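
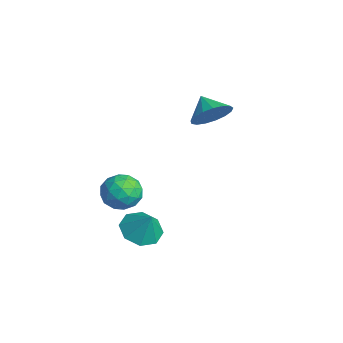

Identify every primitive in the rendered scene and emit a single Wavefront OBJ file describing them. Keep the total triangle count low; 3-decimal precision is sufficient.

v -1.354 2.194 -1.767
v -0.871 2.026 -1.075
v -2.206 2.106 -1.193
v -0.911 2.436 -1.071
v -1.052 2.79 -1.226
v -1.262 3.008 -1.505
v -1.494 3.039 -1.844
v -1.693 2.877 -2.165
v -1.815 2.558 -2.395
v -1.832 2.156 -2.481
v -1.739 1.762 -2.403
v -1.558 1.468 -2.18
v -1.33 1.339 -1.862
v -1.108 1.407 -1.522
v -0.943 1.655 -1.238
v 2.445 -2.066 -4.347
v 3.126 -2.372 -4.685
v 2.975 -1.894 -3.433
v 3.073 -1.753 -4.771
v 2.651 -1.317 -4.608
v 2.109 -1.32 -4.293
v 1.763 -1.76 -4.008
v 1.817 -2.38 -3.922
v 2.238 -2.816 -4.085
v 2.781 -2.812 -4.4
v 1.001 -1.688 -2.868
v 1.571 -2.179 -3.195
v 0.089 -2.201 -3.685
v 0.659 -2.692 -4.012
v 0.407 -2.814 -3.242
v 0.97 -2.497 -2.737
v 0.69 -1.883 -4.143
v 1.253 -1.566 -3.638
v 1.379 -2.299 -3.984
v 1.203 -2.875 -3.426
v 0.457 -1.505 -3.454
v 0.281 -2.081 -2.896
v 1.366 -1.888 -2.96
v 0.294 -2.492 -3.92
v 0.146 -2.563 -3.467
v 0.481 -2.852 -3.66
v 1.013 -2.076 -2.69
v 1.348 -2.364 -2.883
v 0.663 -2.737 -2.91
v 0.312 -2.016 -3.997
v 0.647 -2.304 -4.19
v 1.179 -1.528 -3.22
v 1.514 -1.817 -3.413
v 0.997 -1.643 -3.97
v 1.588 -2.248 -3.616
v 1.052 -2.549 -4.096
v 1.07 -2.074 -4.173
v 1.401 -1.887 -3.876
v 1.485 -2.586 -3.288
v 0.949 -2.887 -3.768
v 0.8 -2.959 -3.315
v 1.132 -2.773 -3.019
v 1.372 -2.657 -3.752
v 0.711 -1.493 -3.112
v 0.175 -1.794 -3.592
v 0.528 -1.607 -3.861
v 0.86 -1.421 -3.565
v 0.608 -1.831 -2.784
v 0.072 -2.132 -3.264
v 0.259 -2.493 -3.004
v 0.59 -2.306 -2.707
v 0.288 -1.723 -3.128
f 2 1 4
f 2 4 3
f 4 1 5
f 4 5 3
f 5 1 6
f 5 6 3
f 6 1 7
f 6 7 3
f 7 1 8
f 7 8 3
f 8 1 9
f 8 9 3
f 9 1 10
f 9 10 3
f 10 1 11
f 10 11 3
f 11 1 12
f 11 12 3
f 12 1 13
f 12 13 3
f 13 1 14
f 13 14 3
f 14 1 15
f 14 15 3
f 15 1 2
f 15 2 3
f 17 16 19
f 17 19 18
f 19 16 20
f 19 20 18
f 20 16 21
f 20 21 18
f 21 16 22
f 21 22 18
f 22 16 23
f 22 23 18
f 23 16 24
f 23 24 18
f 24 16 25
f 24 25 18
f 25 16 17
f 25 17 18
f 26 63 42
f 63 37 66
f 42 66 31
f 63 66 42
f 26 42 38
f 42 31 43
f 38 43 27
f 42 43 38
f 26 38 47
f 38 27 48
f 47 48 33
f 38 48 47
f 26 47 59
f 47 33 62
f 59 62 36
f 47 62 59
f 26 59 63
f 59 36 67
f 63 67 37
f 59 67 63
f 27 43 54
f 43 31 57
f 54 57 35
f 43 57 54
f 31 66 44
f 66 37 65
f 44 65 30
f 66 65 44
f 37 67 64
f 67 36 60
f 64 60 28
f 67 60 64
f 36 62 61
f 62 33 49
f 61 49 32
f 62 49 61
f 33 48 53
f 48 27 50
f 53 50 34
f 48 50 53
f 29 55 41
f 55 35 56
f 41 56 30
f 55 56 41
f 29 41 39
f 41 30 40
f 39 40 28
f 41 40 39
f 29 39 46
f 39 28 45
f 46 45 32
f 39 45 46
f 29 46 51
f 46 32 52
f 51 52 34
f 46 52 51
f 29 51 55
f 51 34 58
f 55 58 35
f 51 58 55
f 30 56 44
f 56 35 57
f 44 57 31
f 56 57 44
f 28 40 64
f 40 30 65
f 64 65 37
f 40 65 64
f 32 45 61
f 45 28 60
f 61 60 36
f 45 60 61
f 34 52 53
f 52 32 49
f 53 49 33
f 52 49 53
f 35 58 54
f 58 34 50
f 54 50 27
f 58 50 54



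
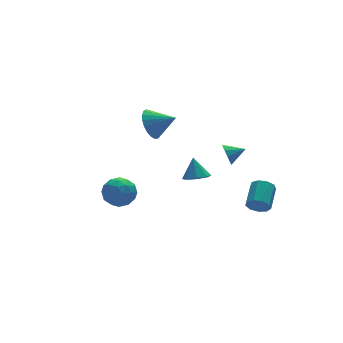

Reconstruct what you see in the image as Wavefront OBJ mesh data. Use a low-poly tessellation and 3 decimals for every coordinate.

v -3.809 1.49 0.345
v -2.936 0.924 0.399
v -4.724 0.076 0.321
v -3.851 -0.49 0.375
v -4.156 0.077 1.194
v -3.59 0.951 1.208
v -4.07 0.049 -0.488
v -3.504 0.923 -0.474
v -3.098 0.034 -0.116
v -3.151 0.051 0.923
v -4.509 0.949 -0.203
v -4.562 0.966 0.836
v -3.292 1.331 0.374
v -4.368 -0.331 0.346
v -4.547 0.002 0.827
v -4.034 -0.33 0.859
v -3.677 1.347 0.85
v -3.164 1.014 0.881
v -3.881 0.516 1.349
v -4.496 -0.014 -0.161
v -3.983 -0.347 -0.13
v -3.626 1.33 -0.139
v -3.113 0.998 -0.107
v -3.779 0.484 -0.629
v -2.874 0.476 0.103
v -3.412 -0.356 0.089
v -3.54 -0.039 -0.418
v -3.208 0.475 -0.41
v -2.906 0.486 0.714
v -3.443 -0.345 0.7
v -3.622 -0.012 1.181
v -3.29 0.501 1.19
v -3 -0.038 0.411
v -4.217 1.345 0.02
v -4.754 0.514 0.006
v -4.37 0.499 -0.47
v -4.038 1.012 -0.461
v -4.248 1.356 0.631
v -4.786 0.524 0.617
v -4.452 0.525 1.13
v -4.12 1.039 1.138
v -4.66 1.038 0.309
v 0.823 0.348 0.217
v 1.578 0.602 0.022
v 0.917 0.992 1.423
v 1.133 1.007 -0.159
v 0.507 1.026 -0.12
v 0.066 0.648 0.117
v 0.068 0.094 0.412
v 0.512 -0.311 0.593
v 1.138 -0.33 0.554
v 1.58 0.049 0.318
v 2.603 -3.561 -0.19
v 3.087 -3.675 -0.71
v 4.001 -2.534 -0.111
v 3.517 -2.419 0.41
v 2.76 -3.337 -0.856
v 3.674 -2.195 -0.257
v 2.36 -3.103 -0.689
v 3.273 -1.962 -0.09
v 2.073 -3.084 -0.289
v 2.987 -1.942 0.31
v 2.034 -3.288 0.157
v 2.948 -2.146 0.756
v 2.262 -3.619 0.442
v 3.176 -2.478 1.041
v 2.649 -3.923 0.431
v 3.563 -2.782 1.03
v 3.015 -4.058 0.13
v 3.928 -2.916 0.729
v 3.188 -3.96 -0.321
v 4.102 -2.818 0.278
v 2.32 -0.349 2.082
v 2.6 -0.061 1.473
v 3.34 -0.631 2.418
v 2.586 0.263 1.787
v 2.47 0.353 2.213
v 2.297 0.174 2.59
v 2.133 -0.204 2.772
v 2.04 -0.638 2.691
v 2.054 -0.962 2.377
v 2.17 -1.052 1.95
v 2.343 -0.873 1.574
v 2.508 -0.495 1.392
v -0.072 4.322 2.5
v 0.685 4.819 1.913
v 1.052 3.458 3.22
v 0.658 5.084 2.274
v 0.504 5.218 2.674
v 0.251 5.197 3.044
v -0.058 5.024 3.32
v -0.37 4.73 3.455
v -0.63 4.365 3.424
v -0.794 3.993 3.233
v -0.833 3.677 2.916
v -0.74 3.473 2.527
v -0.532 3.416 2.133
v -0.245 3.515 1.803
v 0.073 3.754 1.593
v 0.365 4.091 1.54
v 0.582 4.467 1.653
f 1 38 17
f 38 12 41
f 17 41 6
f 38 41 17
f 1 17 13
f 17 6 18
f 13 18 2
f 17 18 13
f 1 13 22
f 13 2 23
f 22 23 8
f 13 23 22
f 1 22 34
f 22 8 37
f 34 37 11
f 22 37 34
f 1 34 38
f 34 11 42
f 38 42 12
f 34 42 38
f 2 18 29
f 18 6 32
f 29 32 10
f 18 32 29
f 6 41 19
f 41 12 40
f 19 40 5
f 41 40 19
f 12 42 39
f 42 11 35
f 39 35 3
f 42 35 39
f 11 37 36
f 37 8 24
f 36 24 7
f 37 24 36
f 8 23 28
f 23 2 25
f 28 25 9
f 23 25 28
f 4 30 16
f 30 10 31
f 16 31 5
f 30 31 16
f 4 16 14
f 16 5 15
f 14 15 3
f 16 15 14
f 4 14 21
f 14 3 20
f 21 20 7
f 14 20 21
f 4 21 26
f 21 7 27
f 26 27 9
f 21 27 26
f 4 26 30
f 26 9 33
f 30 33 10
f 26 33 30
f 5 31 19
f 31 10 32
f 19 32 6
f 31 32 19
f 3 15 39
f 15 5 40
f 39 40 12
f 15 40 39
f 7 20 36
f 20 3 35
f 36 35 11
f 20 35 36
f 9 27 28
f 27 7 24
f 28 24 8
f 27 24 28
f 10 33 29
f 33 9 25
f 29 25 2
f 33 25 29
f 44 43 46
f 44 46 45
f 46 43 47
f 46 47 45
f 47 43 48
f 47 48 45
f 48 43 49
f 48 49 45
f 49 43 50
f 49 50 45
f 50 43 51
f 50 51 45
f 51 43 52
f 51 52 45
f 52 43 44
f 52 44 45
f 54 53 57
f 54 57 55
f 55 57 58
f 55 58 56
f 57 53 59
f 57 59 58
f 58 59 60
f 58 60 56
f 59 53 61
f 59 61 60
f 60 61 62
f 60 62 56
f 61 53 63
f 61 63 62
f 62 63 64
f 62 64 56
f 63 53 65
f 63 65 64
f 64 65 66
f 64 66 56
f 65 53 67
f 65 67 66
f 66 67 68
f 66 68 56
f 67 53 69
f 67 69 68
f 68 69 70
f 68 70 56
f 69 53 71
f 69 71 70
f 70 71 72
f 70 72 56
f 71 53 54
f 71 54 72
f 72 54 55
f 72 55 56
f 74 73 76
f 74 76 75
f 76 73 77
f 76 77 75
f 77 73 78
f 77 78 75
f 78 73 79
f 78 79 75
f 79 73 80
f 79 80 75
f 80 73 81
f 80 81 75
f 81 73 82
f 81 82 75
f 82 73 83
f 82 83 75
f 83 73 84
f 83 84 75
f 84 73 74
f 84 74 75
f 86 85 88
f 86 88 87
f 88 85 89
f 88 89 87
f 89 85 90
f 89 90 87
f 90 85 91
f 90 91 87
f 91 85 92
f 91 92 87
f 92 85 93
f 92 93 87
f 93 85 94
f 93 94 87
f 94 85 95
f 94 95 87
f 95 85 96
f 95 96 87
f 96 85 97
f 96 97 87
f 97 85 98
f 97 98 87
f 98 85 99
f 98 99 87
f 99 85 100
f 99 100 87
f 100 85 101
f 100 101 87
f 101 85 86
f 101 86 87



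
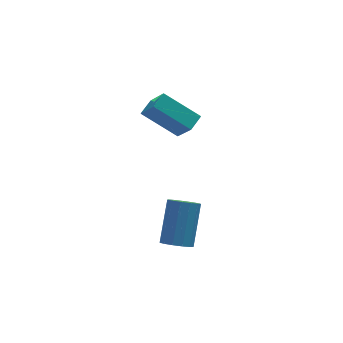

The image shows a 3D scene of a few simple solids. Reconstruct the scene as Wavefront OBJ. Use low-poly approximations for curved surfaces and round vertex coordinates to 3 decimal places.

v -3.87 2.95 1.025
v -3.607 2.003 2.224
v -3.28 3.453 1.293
v -3.018 2.506 2.492
v -2.582 1.994 -0.012
v -2.32 1.047 1.187
v -1.993 2.497 0.256
v -1.73 1.55 1.455
v -4.18 -2.756 -2.279
v -3.745 -2.474 -2.719
v -3.044 -1.282 -1.26
v -3.48 -1.564 -0.821
v -4.066 -2.265 -2.736
v -3.365 -1.073 -1.277
v -4.423 -2.212 -2.607
v -3.722 -1.02 -1.148
v -4.703 -2.331 -2.375
v -4.002 -1.14 -0.916
v -4.817 -2.586 -2.112
v -4.116 -1.394 -0.653
v -4.729 -2.894 -1.903
v -4.028 -1.703 -0.444
v -4.467 -3.159 -1.813
v -3.766 -1.967 -0.354
v -4.114 -3.295 -1.871
v -3.413 -2.104 -0.412
v -3.782 -3.261 -2.059
v -3.081 -2.069 -0.6
v -3.576 -3.066 -2.317
v -2.875 -1.874 -0.858
v -3.563 -2.772 -2.563
v -2.862 -1.581 -1.104
f 2 4 1
f 5 2 1
f 1 4 3
f 3 5 1
f 2 8 4
f 6 2 5
f 6 8 2
f 4 8 3
f 7 5 3
f 3 8 7
f 7 6 5
f 8 6 7
f 10 9 13
f 10 13 11
f 11 13 14
f 11 14 12
f 13 9 15
f 13 15 14
f 14 15 16
f 14 16 12
f 15 9 17
f 15 17 16
f 16 17 18
f 16 18 12
f 17 9 19
f 17 19 18
f 18 19 20
f 18 20 12
f 19 9 21
f 19 21 20
f 20 21 22
f 20 22 12
f 21 9 23
f 21 23 22
f 22 23 24
f 22 24 12
f 23 9 25
f 23 25 24
f 24 25 26
f 24 26 12
f 25 9 27
f 25 27 26
f 26 27 28
f 26 28 12
f 27 9 29
f 27 29 28
f 28 29 30
f 28 30 12
f 29 9 31
f 29 31 30
f 30 31 32
f 30 32 12
f 31 9 10
f 31 10 32
f 32 10 11
f 32 11 12



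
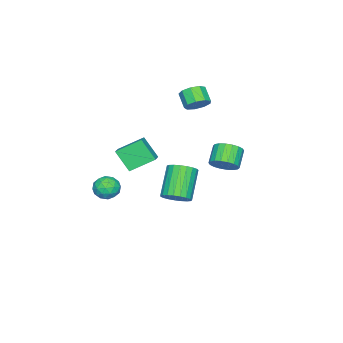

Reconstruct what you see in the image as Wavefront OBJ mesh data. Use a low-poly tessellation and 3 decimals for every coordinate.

v -2.843 0.602 2.778
v -2.321 0.766 3.32
v -2.836 0.141 4.004
v -3.357 -0.022 3.462
v -2.716 1.113 3.34
v -3.231 0.488 4.024
v -3.17 1.222 3.097
v -3.685 0.597 3.781
v -3.471 1.041 2.705
v -3.986 0.416 3.389
v -3.478 0.654 2.347
v -3.993 0.029 3.031
v -3.188 0.244 2.19
v -3.703 -0.381 2.874
v -2.736 0.001 2.309
v -3.25 -0.624 2.993
v -2.333 0.04 2.647
v -2.848 -0.585 3.331
v -2.17 0.342 3.046
v -2.685 -0.283 3.73
v 3.179 -0.862 -1.317
v 3.804 -0.561 -0.92
v 3.456 -2.039 -0.86
v 4.081 -1.738 -0.463
v 3.337 -1.554 -0.236
v 3.166 -0.827 -0.519
v 4.094 -1.773 -1.261
v 3.923 -1.046 -1.544
v 4.369 -1.124 -0.886
v 3.901 -0.989 -0.252
v 3.359 -1.611 -1.528
v 2.891 -1.476 -0.894
v 3.467 -0.608 -1.158
v 3.793 -1.992 -0.622
v 3.356 -1.884 -0.488
v 3.723 -1.707 -0.255
v 3.092 -0.764 -0.923
v 3.459 -0.587 -0.689
v 3.185 -1.171 -0.288
v 3.801 -2.013 -1.091
v 4.168 -1.836 -0.857
v 3.537 -0.893 -1.525
v 3.904 -0.716 -1.292
v 4.075 -1.429 -1.492
v 4.167 -0.762 -0.905
v 4.33 -1.454 -0.637
v 4.337 -1.475 -1.106
v 4.237 -1.047 -1.272
v 3.892 -0.683 -0.532
v 4.055 -1.375 -0.264
v 3.617 -1.267 -0.131
v 3.517 -0.839 -0.297
v 4.224 -1.014 -0.512
v 3.205 -1.225 -1.516
v 3.368 -1.917 -1.248
v 3.743 -1.761 -1.483
v 3.643 -1.333 -1.649
v 2.93 -1.146 -1.143
v 3.093 -1.838 -0.875
v 3.023 -1.553 -0.508
v 2.923 -1.125 -0.674
v 3.036 -1.586 -1.268
v 3.467 0.162 0.919
v 3.355 -0.732 2.068
v 2.685 1.263 1.699
v 2.573 0.37 2.848
v 4.407 0.55 1.312
v 4.295 -0.343 2.461
v 3.625 1.652 2.092
v 3.513 0.758 3.241
v -1.145 3.118 -0.393
v -0.61 3.21 0.248
v -1.541 2.994 1.055
v -2.075 2.902 0.413
v -0.737 3.557 0.195
v -1.667 3.342 1.001
v -0.944 3.818 0.026
v -1.875 3.602 0.832
v -1.191 3.94 -0.227
v -2.122 3.724 0.579
v -1.429 3.899 -0.513
v -2.36 3.684 0.294
v -1.611 3.703 -0.774
v -2.541 3.488 0.032
v -1.7 3.392 -0.961
v -2.631 3.176 -0.155
v -1.679 3.026 -1.035
v -2.61 2.81 -0.228
v -1.553 2.678 -0.981
v -2.483 2.463 -0.175
v -1.345 2.418 -0.812
v -2.276 2.202 -0.006
v -1.098 2.296 -0.559
v -2.029 2.08 0.247
v -0.86 2.336 -0.274
v -1.791 2.121 0.533
v -0.679 2.532 -0.012
v -1.609 2.317 0.794
v -0.589 2.844 0.175
v -1.52 2.628 0.981
v -1.783 -0.156 -4.299
v -1.113 -0.323 -3.737
v -2.527 -0.691 -2.16
v -3.197 -0.524 -2.721
v -1.16 0.042 -3.694
v -2.574 -0.326 -2.117
v -1.315 0.372 -3.756
v -2.729 0.004 -2.179
v -1.551 0.611 -3.912
v -2.965 0.243 -2.334
v -1.827 0.718 -4.134
v -3.241 0.35 -2.557
v -2.095 0.673 -4.385
v -3.509 0.305 -2.808
v -2.31 0.485 -4.621
v -3.724 0.117 -3.044
v -2.433 0.186 -4.801
v -3.847 -0.182 -3.224
v -2.444 -0.172 -4.895
v -3.858 -0.54 -3.317
v -2.34 -0.527 -4.885
v -3.754 -0.895 -3.308
v -2.141 -0.818 -4.774
v -3.555 -1.186 -3.197
v -1.879 -0.995 -4.58
v -3.293 -1.363 -3.003
v -1.601 -1.026 -4.338
v -3.015 -1.394 -2.761
v -1.354 -0.907 -4.089
v -2.768 -1.275 -2.512
v -1.182 -0.658 -3.877
v -2.596 -1.027 -2.3
f 2 1 5
f 2 5 3
f 3 5 6
f 3 6 4
f 5 1 7
f 5 7 6
f 6 7 8
f 6 8 4
f 7 1 9
f 7 9 8
f 8 9 10
f 8 10 4
f 9 1 11
f 9 11 10
f 10 11 12
f 10 12 4
f 11 1 13
f 11 13 12
f 12 13 14
f 12 14 4
f 13 1 15
f 13 15 14
f 14 15 16
f 14 16 4
f 15 1 17
f 15 17 16
f 16 17 18
f 16 18 4
f 17 1 19
f 17 19 18
f 18 19 20
f 18 20 4
f 19 1 2
f 19 2 20
f 20 2 3
f 20 3 4
f 21 58 37
f 58 32 61
f 37 61 26
f 58 61 37
f 21 37 33
f 37 26 38
f 33 38 22
f 37 38 33
f 21 33 42
f 33 22 43
f 42 43 28
f 33 43 42
f 21 42 54
f 42 28 57
f 54 57 31
f 42 57 54
f 21 54 58
f 54 31 62
f 58 62 32
f 54 62 58
f 22 38 49
f 38 26 52
f 49 52 30
f 38 52 49
f 26 61 39
f 61 32 60
f 39 60 25
f 61 60 39
f 32 62 59
f 62 31 55
f 59 55 23
f 62 55 59
f 31 57 56
f 57 28 44
f 56 44 27
f 57 44 56
f 28 43 48
f 43 22 45
f 48 45 29
f 43 45 48
f 24 50 36
f 50 30 51
f 36 51 25
f 50 51 36
f 24 36 34
f 36 25 35
f 34 35 23
f 36 35 34
f 24 34 41
f 34 23 40
f 41 40 27
f 34 40 41
f 24 41 46
f 41 27 47
f 46 47 29
f 41 47 46
f 24 46 50
f 46 29 53
f 50 53 30
f 46 53 50
f 25 51 39
f 51 30 52
f 39 52 26
f 51 52 39
f 23 35 59
f 35 25 60
f 59 60 32
f 35 60 59
f 27 40 56
f 40 23 55
f 56 55 31
f 40 55 56
f 29 47 48
f 47 27 44
f 48 44 28
f 47 44 48
f 30 53 49
f 53 29 45
f 49 45 22
f 53 45 49
f 64 66 63
f 67 64 63
f 63 66 65
f 65 67 63
f 64 70 66
f 68 64 67
f 68 70 64
f 66 70 65
f 69 67 65
f 65 70 69
f 69 68 67
f 70 68 69
f 72 71 75
f 72 75 73
f 73 75 76
f 73 76 74
f 75 71 77
f 75 77 76
f 76 77 78
f 76 78 74
f 77 71 79
f 77 79 78
f 78 79 80
f 78 80 74
f 79 71 81
f 79 81 80
f 80 81 82
f 80 82 74
f 81 71 83
f 81 83 82
f 82 83 84
f 82 84 74
f 83 71 85
f 83 85 84
f 84 85 86
f 84 86 74
f 85 71 87
f 85 87 86
f 86 87 88
f 86 88 74
f 87 71 89
f 87 89 88
f 88 89 90
f 88 90 74
f 89 71 91
f 89 91 90
f 90 91 92
f 90 92 74
f 91 71 93
f 91 93 92
f 92 93 94
f 92 94 74
f 93 71 95
f 93 95 94
f 94 95 96
f 94 96 74
f 95 71 97
f 95 97 96
f 96 97 98
f 96 98 74
f 97 71 99
f 97 99 98
f 98 99 100
f 98 100 74
f 99 71 72
f 99 72 100
f 100 72 73
f 100 73 74
f 102 101 105
f 102 105 103
f 103 105 106
f 103 106 104
f 105 101 107
f 105 107 106
f 106 107 108
f 106 108 104
f 107 101 109
f 107 109 108
f 108 109 110
f 108 110 104
f 109 101 111
f 109 111 110
f 110 111 112
f 110 112 104
f 111 101 113
f 111 113 112
f 112 113 114
f 112 114 104
f 113 101 115
f 113 115 114
f 114 115 116
f 114 116 104
f 115 101 117
f 115 117 116
f 116 117 118
f 116 118 104
f 117 101 119
f 117 119 118
f 118 119 120
f 118 120 104
f 119 101 121
f 119 121 120
f 120 121 122
f 120 122 104
f 121 101 123
f 121 123 122
f 122 123 124
f 122 124 104
f 123 101 125
f 123 125 124
f 124 125 126
f 124 126 104
f 125 101 127
f 125 127 126
f 126 127 128
f 126 128 104
f 127 101 129
f 127 129 128
f 128 129 130
f 128 130 104
f 129 101 131
f 129 131 130
f 130 131 132
f 130 132 104
f 131 101 102
f 131 102 132
f 132 102 103
f 132 103 104



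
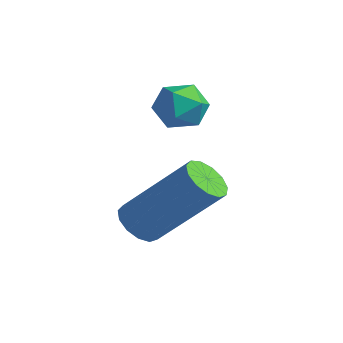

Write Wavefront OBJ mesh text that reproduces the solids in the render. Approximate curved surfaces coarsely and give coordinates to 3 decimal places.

v -1.832 -1.723 -3.679
v -1.542 -2.195 -3.601
v -0.457 -1.29 -2.144
v -0.748 -0.817 -2.221
v -1.386 -2.03 -3.82
v -0.301 -1.125 -2.363
v -1.372 -1.767 -3.994
v -0.287 -0.862 -2.537
v -1.504 -1.49 -4.068
v -0.419 -0.585 -2.611
v -1.74 -1.287 -4.018
v -0.655 -0.382 -2.561
v -2.006 -1.222 -3.861
v -0.921 -0.317 -2.403
v -2.216 -1.316 -3.645
v -1.131 -0.411 -2.188
v -2.305 -1.539 -3.441
v -1.22 -0.634 -1.983
v -2.244 -1.821 -3.311
v -1.159 -0.915 -1.854
v -2.052 -2.071 -3.299
v -0.967 -1.165 -1.842
v -1.79 -2.211 -3.407
v -0.705 -1.305 -1.95
v -3.685 0.075 -1.567
v -3.276 0.53 -1.849
v -2.944 -0.11 -0.791
v -2.535 0.345 -1.073
v -3.104 0.544 -0.774
v -3.562 0.658 -1.254
v -2.658 -0.238 -1.386
v -3.116 -0.124 -1.866
v -2.641 0.336 -1.737
v -2.917 0.819 -1.359
v -3.303 -0.399 -1.281
v -3.579 0.084 -0.903
f 2 1 5
f 2 5 3
f 3 5 6
f 3 6 4
f 5 1 7
f 5 7 6
f 6 7 8
f 6 8 4
f 7 1 9
f 7 9 8
f 8 9 10
f 8 10 4
f 9 1 11
f 9 11 10
f 10 11 12
f 10 12 4
f 11 1 13
f 11 13 12
f 12 13 14
f 12 14 4
f 13 1 15
f 13 15 14
f 14 15 16
f 14 16 4
f 15 1 17
f 15 17 16
f 16 17 18
f 16 18 4
f 17 1 19
f 17 19 18
f 18 19 20
f 18 20 4
f 19 1 21
f 19 21 20
f 20 21 22
f 20 22 4
f 21 1 23
f 21 23 22
f 22 23 24
f 22 24 4
f 23 1 2
f 23 2 24
f 24 2 3
f 24 3 4
f 25 36 30
f 25 30 26
f 25 26 32
f 25 32 35
f 25 35 36
f 26 30 34
f 30 36 29
f 36 35 27
f 35 32 31
f 32 26 33
f 28 34 29
f 28 29 27
f 28 27 31
f 28 31 33
f 28 33 34
f 29 34 30
f 27 29 36
f 31 27 35
f 33 31 32
f 34 33 26



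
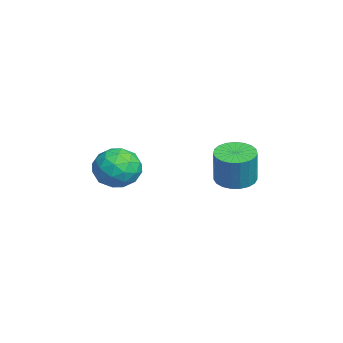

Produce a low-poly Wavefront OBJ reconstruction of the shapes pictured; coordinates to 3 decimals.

v -3.415 3.672 -1.242
v -3.022 4.27 -1.326
v -2.671 4.225 -0.002
v -3.065 3.628 0.082
v -3.289 4.381 -1.251
v -2.939 4.336 0.072
v -3.579 4.371 -1.175
v -3.228 4.326 0.149
v -3.84 4.239 -1.11
v -3.489 4.194 0.213
v -4.027 4.01 -1.068
v -3.677 3.965 0.255
v -4.109 3.722 -1.056
v -3.758 3.677 0.267
v -4.071 3.426 -1.076
v -3.72 3.381 0.247
v -3.92 3.172 -1.125
v -3.569 3.127 0.198
v -3.681 3.005 -1.194
v -3.33 2.96 0.13
v -3.396 2.953 -1.271
v -3.046 2.908 0.052
v -3.115 3.026 -1.343
v -2.764 2.981 -0.02
v -2.886 3.211 -1.398
v -2.535 3.166 -0.074
v -2.748 3.475 -1.425
v -2.397 3.43 -0.102
v -2.725 3.773 -1.421
v -2.375 3.728 -0.098
v -2.822 4.054 -1.386
v -2.472 4.01 -0.062
v -2.492 0.317 0.185
v -1.734 0.56 -0.148
v -2.106 -1.02 0.088
v -1.348 -0.777 -0.245
v -1.529 -0.611 0.582
v -1.767 0.215 0.641
v -2.073 -0.675 -0.701
v -2.311 0.151 -0.642
v -1.476 -0.054 -0.696
v -1.139 -0.014 0.097
v -2.701 -0.446 -0.157
v -2.364 -0.406 0.636
v -2.147 0.556 0.027
v -1.693 -1.016 -0.087
v -1.799 -0.918 0.399
v -1.354 -0.776 0.203
v -2.166 0.354 0.491
v -1.721 0.496 0.295
v -1.6 -0.192 0.724
v -2.119 -0.956 -0.355
v -1.674 -0.814 -0.551
v -2.486 0.316 -0.263
v -2.041 0.458 -0.459
v -2.24 -0.268 -0.784
v -1.55 0.338 -0.491
v -1.323 -0.448 -0.548
v -1.749 -0.388 -0.816
v -1.889 0.098 -0.781
v -1.352 0.361 -0.025
v -1.125 -0.425 -0.082
v -1.231 -0.327 0.404
v -1.371 0.159 0.439
v -1.2 0.001 -0.347
v -2.715 -0.035 0.022
v -2.488 -0.821 -0.035
v -2.469 -0.619 -0.499
v -2.609 -0.133 -0.464
v -2.517 -0.012 0.488
v -2.29 -0.798 0.431
v -1.951 -0.558 0.721
v -2.091 -0.072 0.756
v -2.64 -0.461 0.287
f 2 1 5
f 2 5 3
f 3 5 6
f 3 6 4
f 5 1 7
f 5 7 6
f 6 7 8
f 6 8 4
f 7 1 9
f 7 9 8
f 8 9 10
f 8 10 4
f 9 1 11
f 9 11 10
f 10 11 12
f 10 12 4
f 11 1 13
f 11 13 12
f 12 13 14
f 12 14 4
f 13 1 15
f 13 15 14
f 14 15 16
f 14 16 4
f 15 1 17
f 15 17 16
f 16 17 18
f 16 18 4
f 17 1 19
f 17 19 18
f 18 19 20
f 18 20 4
f 19 1 21
f 19 21 20
f 20 21 22
f 20 22 4
f 21 1 23
f 21 23 22
f 22 23 24
f 22 24 4
f 23 1 25
f 23 25 24
f 24 25 26
f 24 26 4
f 25 1 27
f 25 27 26
f 26 27 28
f 26 28 4
f 27 1 29
f 27 29 28
f 28 29 30
f 28 30 4
f 29 1 31
f 29 31 30
f 30 31 32
f 30 32 4
f 31 1 2
f 31 2 32
f 32 2 3
f 32 3 4
f 33 70 49
f 70 44 73
f 49 73 38
f 70 73 49
f 33 49 45
f 49 38 50
f 45 50 34
f 49 50 45
f 33 45 54
f 45 34 55
f 54 55 40
f 45 55 54
f 33 54 66
f 54 40 69
f 66 69 43
f 54 69 66
f 33 66 70
f 66 43 74
f 70 74 44
f 66 74 70
f 34 50 61
f 50 38 64
f 61 64 42
f 50 64 61
f 38 73 51
f 73 44 72
f 51 72 37
f 73 72 51
f 44 74 71
f 74 43 67
f 71 67 35
f 74 67 71
f 43 69 68
f 69 40 56
f 68 56 39
f 69 56 68
f 40 55 60
f 55 34 57
f 60 57 41
f 55 57 60
f 36 62 48
f 62 42 63
f 48 63 37
f 62 63 48
f 36 48 46
f 48 37 47
f 46 47 35
f 48 47 46
f 36 46 53
f 46 35 52
f 53 52 39
f 46 52 53
f 36 53 58
f 53 39 59
f 58 59 41
f 53 59 58
f 36 58 62
f 58 41 65
f 62 65 42
f 58 65 62
f 37 63 51
f 63 42 64
f 51 64 38
f 63 64 51
f 35 47 71
f 47 37 72
f 71 72 44
f 47 72 71
f 39 52 68
f 52 35 67
f 68 67 43
f 52 67 68
f 41 59 60
f 59 39 56
f 60 56 40
f 59 56 60
f 42 65 61
f 65 41 57
f 61 57 34
f 65 57 61



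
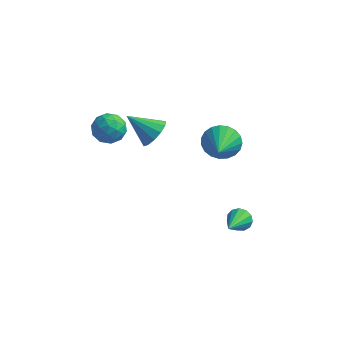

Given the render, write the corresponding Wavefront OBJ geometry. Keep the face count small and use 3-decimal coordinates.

v -4.444 1.686 2.051
v -3.773 1.949 1.375
v -3.307 0.931 2.885
v -2.636 1.194 2.209
v -3.041 1.879 2.795
v -3.743 2.345 2.28
v -3.337 0.535 1.98
v -4.039 1.001 1.465
v -3.089 1.237 1.331
v -2.906 2.068 1.834
v -4.174 0.812 2.426
v -3.991 1.643 2.929
v -4.208 1.884 1.64
v -2.872 0.996 2.62
v -3.11 1.399 2.965
v -2.716 1.553 2.567
v -4.191 2.117 2.172
v -3.796 2.271 1.774
v -3.366 2.23 2.609
v -3.284 0.609 2.486
v -2.889 0.763 2.088
v -4.364 1.327 1.693
v -3.97 1.481 1.295
v -3.714 0.65 1.651
v -3.411 1.62 1.216
v -2.743 1.176 1.706
v -3.155 0.789 1.572
v -3.568 1.063 1.269
v -3.304 2.108 1.512
v -2.636 1.664 2.002
v -2.874 2.067 2.347
v -3.287 2.341 2.044
v -2.902 1.69 1.487
v -4.444 1.216 2.258
v -3.776 0.772 2.748
v -3.793 0.539 2.216
v -4.206 0.813 1.913
v -4.337 1.704 2.554
v -3.669 1.26 3.044
v -3.512 1.817 2.991
v -3.925 2.091 2.688
v -4.178 1.19 2.773
v -1.737 3.248 0.652
v -1.318 3.847 1.29
v -3.243 3.112 1.768
v -1.602 4.163 0.946
v -1.928 4.188 0.508
v -2.194 3.915 0.116
v -2.315 3.431 -0.106
v -2.252 2.888 -0.087
v -2.026 2.46 0.166
v -1.708 2.282 0.573
v -1.399 2.411 1.005
v -1.197 2.805 1.325
v -1.167 3.341 1.431
v 3.6 1.798 -3.578
v 3.958 1.489 -4.108
v 3.6 -0.018 -2.522
v 4.232 1.636 -3.857
v 4.306 1.833 -3.517
v 4.156 2.02 -3.196
v 3.829 2.136 -2.997
v 3.429 2.144 -2.982
v 3.084 2.043 -3.156
v 2.902 1.863 -3.464
v 2.942 1.663 -3.809
v 3.191 1.506 -4.079
v 3.569 1.441 -4.191
v 2.078 3.044 1.461
v 2.891 2.895 0.766
v 2.502 1.356 2.319
v 3.093 3.116 1.101
v 3.12 3.324 1.498
v 2.967 3.484 1.888
v 2.66 3.568 2.205
v 2.252 3.561 2.393
v 1.814 3.465 2.42
v 1.422 3.296 2.281
v 1.143 3.083 2.001
v 1.026 2.864 1.627
v 1.091 2.675 1.224
v 1.326 2.551 0.863
v 1.692 2.511 0.605
v 2.124 2.564 0.495
v 2.548 2.7 0.552
f 1 38 17
f 38 12 41
f 17 41 6
f 38 41 17
f 1 17 13
f 17 6 18
f 13 18 2
f 17 18 13
f 1 13 22
f 13 2 23
f 22 23 8
f 13 23 22
f 1 22 34
f 22 8 37
f 34 37 11
f 22 37 34
f 1 34 38
f 34 11 42
f 38 42 12
f 34 42 38
f 2 18 29
f 18 6 32
f 29 32 10
f 18 32 29
f 6 41 19
f 41 12 40
f 19 40 5
f 41 40 19
f 12 42 39
f 42 11 35
f 39 35 3
f 42 35 39
f 11 37 36
f 37 8 24
f 36 24 7
f 37 24 36
f 8 23 28
f 23 2 25
f 28 25 9
f 23 25 28
f 4 30 16
f 30 10 31
f 16 31 5
f 30 31 16
f 4 16 14
f 16 5 15
f 14 15 3
f 16 15 14
f 4 14 21
f 14 3 20
f 21 20 7
f 14 20 21
f 4 21 26
f 21 7 27
f 26 27 9
f 21 27 26
f 4 26 30
f 26 9 33
f 30 33 10
f 26 33 30
f 5 31 19
f 31 10 32
f 19 32 6
f 31 32 19
f 3 15 39
f 15 5 40
f 39 40 12
f 15 40 39
f 7 20 36
f 20 3 35
f 36 35 11
f 20 35 36
f 9 27 28
f 27 7 24
f 28 24 8
f 27 24 28
f 10 33 29
f 33 9 25
f 29 25 2
f 33 25 29
f 44 43 46
f 44 46 45
f 46 43 47
f 46 47 45
f 47 43 48
f 47 48 45
f 48 43 49
f 48 49 45
f 49 43 50
f 49 50 45
f 50 43 51
f 50 51 45
f 51 43 52
f 51 52 45
f 52 43 53
f 52 53 45
f 53 43 54
f 53 54 45
f 54 43 55
f 54 55 45
f 55 43 44
f 55 44 45
f 57 56 59
f 57 59 58
f 59 56 60
f 59 60 58
f 60 56 61
f 60 61 58
f 61 56 62
f 61 62 58
f 62 56 63
f 62 63 58
f 63 56 64
f 63 64 58
f 64 56 65
f 64 65 58
f 65 56 66
f 65 66 58
f 66 56 67
f 66 67 58
f 67 56 68
f 67 68 58
f 68 56 57
f 68 57 58
f 70 69 72
f 70 72 71
f 72 69 73
f 72 73 71
f 73 69 74
f 73 74 71
f 74 69 75
f 74 75 71
f 75 69 76
f 75 76 71
f 76 69 77
f 76 77 71
f 77 69 78
f 77 78 71
f 78 69 79
f 78 79 71
f 79 69 80
f 79 80 71
f 80 69 81
f 80 81 71
f 81 69 82
f 81 82 71
f 82 69 83
f 82 83 71
f 83 69 84
f 83 84 71
f 84 69 85
f 84 85 71
f 85 69 70
f 85 70 71



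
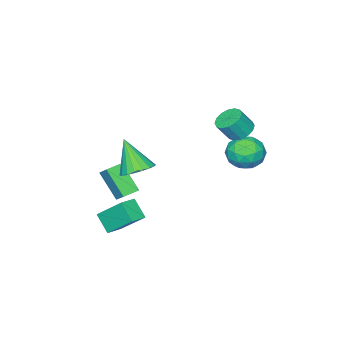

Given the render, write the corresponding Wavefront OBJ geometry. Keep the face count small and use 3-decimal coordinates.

v -3.942 2.88 -0.767
v -3.342 3.326 0.184
v -2.718 1.354 -0.824
v -2.118 1.8 0.127
v -3.241 1.374 0.267
v -3.997 2.317 0.302
v -2.063 2.363 -0.942
v -2.819 3.306 -0.907
v -2.18 3.007 0.075
v -2.908 2.395 0.822
v -3.152 2.285 -1.462
v -3.88 1.673 -0.715
v -3.749 3.237 -0.287
v -2.311 1.443 -0.353
v -2.971 1.193 -0.271
v -2.618 1.455 0.287
v -4.134 2.644 -0.217
v -3.782 2.906 0.342
v -3.722 1.758 0.39
v -2.278 1.774 -0.982
v -1.926 2.036 -0.423
v -3.442 3.225 -0.927
v -3.089 3.487 -0.369
v -2.338 2.922 -1.03
v -2.714 3.311 0.208
v -1.995 2.415 0.175
v -1.962 2.746 -0.453
v -2.407 3.3 -0.433
v -3.142 2.952 0.647
v -2.422 2.055 0.614
v -3.082 1.804 0.696
v -3.527 2.359 0.717
v -2.459 2.764 0.584
v -3.638 2.625 -1.254
v -2.918 1.728 -1.287
v -2.533 2.321 -1.357
v -2.978 2.876 -1.336
v -4.065 2.265 -0.815
v -3.346 1.369 -0.848
v -3.653 1.38 -0.207
v -4.098 1.934 -0.187
v -3.601 1.916 -1.224
v -2.443 2.475 1.782
v -1.777 2.222 1.3
v -1.132 1.832 2.396
v -1.797 2.085 2.878
v -1.691 2.647 1.401
v -1.046 2.257 2.497
v -1.807 3.026 1.604
v -1.162 2.636 2.7
v -2.093 3.257 1.855
v -1.448 2.867 2.95
v -2.473 3.279 2.086
v -1.827 2.889 3.182
v -2.844 3.085 2.236
v -2.199 2.695 3.332
v -3.108 2.728 2.264
v -2.463 2.338 3.36
v -3.194 2.303 2.163
v -2.549 1.913 3.259
v -3.078 1.924 1.96
v -2.433 1.534 3.056
v -2.792 1.693 1.71
v -2.147 1.303 2.805
v -2.413 1.671 1.478
v -1.767 1.281 2.574
v -2.041 1.865 1.328
v -1.396 1.475 2.424
v 3.509 -0.966 -4.78
v 3.325 -1.937 -3.817
v 3.178 0.561 -3.302
v 2.993 -0.411 -2.34
v 4.567 -0.949 -4.56
v 4.382 -1.921 -3.598
v 4.235 0.577 -3.083
v 4.051 -0.394 -2.12
v 2.283 -1.287 -2.638
v 2.176 -2.643 -1.117
v 2.556 -0.478 -1.898
v 2.448 -1.834 -0.377
v 3.272 -1.506 -2.763
v 3.164 -2.862 -1.242
v 3.544 -0.697 -2.023
v 3.437 -2.053 -0.502
v 4.019 0.826 0.992
v 4.819 0.272 0.722
v 3.861 -0.306 2.848
v 5.005 0.614 0.947
v 4.996 0.998 1.18
v 4.793 1.348 1.376
v 4.437 1.595 1.496
v 3.998 1.689 1.516
v 3.563 1.612 1.432
v 3.218 1.379 1.261
v 3.032 1.037 1.037
v 3.042 0.653 0.803
v 3.245 0.303 0.607
v 3.601 0.057 0.488
v 4.04 -0.037 0.468
v 4.475 0.039 0.551
f 1 38 17
f 38 12 41
f 17 41 6
f 38 41 17
f 1 17 13
f 17 6 18
f 13 18 2
f 17 18 13
f 1 13 22
f 13 2 23
f 22 23 8
f 13 23 22
f 1 22 34
f 22 8 37
f 34 37 11
f 22 37 34
f 1 34 38
f 34 11 42
f 38 42 12
f 34 42 38
f 2 18 29
f 18 6 32
f 29 32 10
f 18 32 29
f 6 41 19
f 41 12 40
f 19 40 5
f 41 40 19
f 12 42 39
f 42 11 35
f 39 35 3
f 42 35 39
f 11 37 36
f 37 8 24
f 36 24 7
f 37 24 36
f 8 23 28
f 23 2 25
f 28 25 9
f 23 25 28
f 4 30 16
f 30 10 31
f 16 31 5
f 30 31 16
f 4 16 14
f 16 5 15
f 14 15 3
f 16 15 14
f 4 14 21
f 14 3 20
f 21 20 7
f 14 20 21
f 4 21 26
f 21 7 27
f 26 27 9
f 21 27 26
f 4 26 30
f 26 9 33
f 30 33 10
f 26 33 30
f 5 31 19
f 31 10 32
f 19 32 6
f 31 32 19
f 3 15 39
f 15 5 40
f 39 40 12
f 15 40 39
f 7 20 36
f 20 3 35
f 36 35 11
f 20 35 36
f 9 27 28
f 27 7 24
f 28 24 8
f 27 24 28
f 10 33 29
f 33 9 25
f 29 25 2
f 33 25 29
f 44 43 47
f 44 47 45
f 45 47 48
f 45 48 46
f 47 43 49
f 47 49 48
f 48 49 50
f 48 50 46
f 49 43 51
f 49 51 50
f 50 51 52
f 50 52 46
f 51 43 53
f 51 53 52
f 52 53 54
f 52 54 46
f 53 43 55
f 53 55 54
f 54 55 56
f 54 56 46
f 55 43 57
f 55 57 56
f 56 57 58
f 56 58 46
f 57 43 59
f 57 59 58
f 58 59 60
f 58 60 46
f 59 43 61
f 59 61 60
f 60 61 62
f 60 62 46
f 61 43 63
f 61 63 62
f 62 63 64
f 62 64 46
f 63 43 65
f 63 65 64
f 64 65 66
f 64 66 46
f 65 43 67
f 65 67 66
f 66 67 68
f 66 68 46
f 67 43 44
f 67 44 68
f 68 44 45
f 68 45 46
f 70 72 69
f 73 70 69
f 69 72 71
f 71 73 69
f 70 76 72
f 74 70 73
f 74 76 70
f 72 76 71
f 75 73 71
f 71 76 75
f 75 74 73
f 76 74 75
f 78 80 77
f 81 78 77
f 77 80 79
f 79 81 77
f 78 84 80
f 82 78 81
f 82 84 78
f 80 84 79
f 83 81 79
f 79 84 83
f 83 82 81
f 84 82 83
f 86 85 88
f 86 88 87
f 88 85 89
f 88 89 87
f 89 85 90
f 89 90 87
f 90 85 91
f 90 91 87
f 91 85 92
f 91 92 87
f 92 85 93
f 92 93 87
f 93 85 94
f 93 94 87
f 94 85 95
f 94 95 87
f 95 85 96
f 95 96 87
f 96 85 97
f 96 97 87
f 97 85 98
f 97 98 87
f 98 85 99
f 98 99 87
f 99 85 100
f 99 100 87
f 100 85 86
f 100 86 87



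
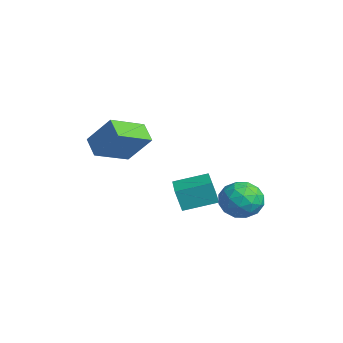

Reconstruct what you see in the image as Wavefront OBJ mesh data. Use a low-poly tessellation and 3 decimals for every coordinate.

v -1.292 0.969 -2.805
v -1.495 0.66 -1.559
v -0.894 2.707 -2.309
v -1.098 2.397 -1.063
v 0.598 0.483 -2.617
v 0.394 0.173 -1.371
v 0.995 2.22 -2.121
v 0.792 1.911 -0.875
v 1.421 3.873 -1.433
v 2.351 3.648 -0.728
v 1.789 2.272 -2.432
v 2.719 2.047 -1.727
v 1.614 1.965 -1.297
v 1.387 2.955 -0.68
v 2.753 2.965 -2.48
v 2.526 3.955 -1.863
v 3.174 3.086 -1.375
v 2.47 2.469 -0.644
v 1.67 3.451 -2.516
v 0.966 2.834 -1.785
v 1.853 3.901 -0.993
v 2.287 2.019 -2.167
v 1.637 1.971 -1.914
v 2.184 1.839 -1.5
v 1.287 3.494 -0.965
v 1.833 3.361 -0.551
v 1.4 2.372 -0.885
v 2.307 2.559 -2.609
v 2.853 2.426 -2.195
v 1.956 4.081 -1.66
v 2.503 3.949 -1.246
v 2.74 3.548 -2.275
v 2.884 3.439 -0.959
v 3.1 2.497 -1.546
v 3.121 3.037 -1.989
v 2.987 3.619 -1.626
v 2.47 3.075 -0.53
v 2.687 2.134 -1.116
v 2.037 2.087 -0.864
v 1.903 2.668 -0.501
v 2.954 2.746 -0.91
v 1.453 3.786 -2.044
v 1.67 2.845 -2.63
v 2.237 3.252 -2.659
v 2.103 3.833 -2.296
v 1.04 3.423 -1.614
v 1.256 2.481 -2.201
v 1.153 2.301 -1.534
v 1.019 2.883 -1.171
v 1.186 3.174 -2.25
v -0.143 -1.983 0.871
v 0.471 -3.822 1.626
v -1.169 -2.057 1.527
v -0.555 -3.895 2.282
v 0.755 -1.065 2.378
v 1.369 -2.903 3.133
v -0.271 -1.138 3.034
v 0.343 -2.977 3.789
f 2 4 1
f 5 2 1
f 1 4 3
f 3 5 1
f 2 8 4
f 6 2 5
f 6 8 2
f 4 8 3
f 7 5 3
f 3 8 7
f 7 6 5
f 8 6 7
f 9 46 25
f 46 20 49
f 25 49 14
f 46 49 25
f 9 25 21
f 25 14 26
f 21 26 10
f 25 26 21
f 9 21 30
f 21 10 31
f 30 31 16
f 21 31 30
f 9 30 42
f 30 16 45
f 42 45 19
f 30 45 42
f 9 42 46
f 42 19 50
f 46 50 20
f 42 50 46
f 10 26 37
f 26 14 40
f 37 40 18
f 26 40 37
f 14 49 27
f 49 20 48
f 27 48 13
f 49 48 27
f 20 50 47
f 50 19 43
f 47 43 11
f 50 43 47
f 19 45 44
f 45 16 32
f 44 32 15
f 45 32 44
f 16 31 36
f 31 10 33
f 36 33 17
f 31 33 36
f 12 38 24
f 38 18 39
f 24 39 13
f 38 39 24
f 12 24 22
f 24 13 23
f 22 23 11
f 24 23 22
f 12 22 29
f 22 11 28
f 29 28 15
f 22 28 29
f 12 29 34
f 29 15 35
f 34 35 17
f 29 35 34
f 12 34 38
f 34 17 41
f 38 41 18
f 34 41 38
f 13 39 27
f 39 18 40
f 27 40 14
f 39 40 27
f 11 23 47
f 23 13 48
f 47 48 20
f 23 48 47
f 15 28 44
f 28 11 43
f 44 43 19
f 28 43 44
f 17 35 36
f 35 15 32
f 36 32 16
f 35 32 36
f 18 41 37
f 41 17 33
f 37 33 10
f 41 33 37
f 52 54 51
f 55 52 51
f 51 54 53
f 53 55 51
f 52 58 54
f 56 52 55
f 56 58 52
f 54 58 53
f 57 55 53
f 53 58 57
f 57 56 55
f 58 56 57



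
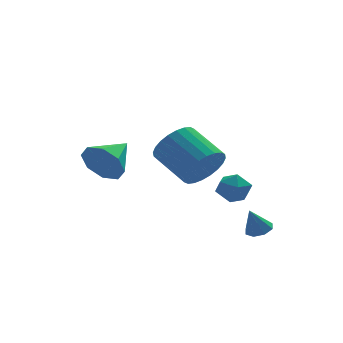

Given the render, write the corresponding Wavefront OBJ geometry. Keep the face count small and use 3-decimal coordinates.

v -2.698 3.1 1.015
v -2.136 2.892 0.177
v -1.502 4.2 1.545
v -2.637 3.491 0.064
v -3.173 3.86 0.508
v -3.432 3.784 1.249
v -3.26 3.307 1.853
v -2.76 2.709 1.966
v -2.223 2.339 1.522
v -1.965 2.415 0.781
v 2.293 2.645 -0.709
v 2.794 2.471 -0.112
v 1.766 1.469 -0.608
v 2.267 1.295 -0.011
v 1.688 1.835 0.097
v 2.014 2.562 0.035
v 2.546 1.378 -0.755
v 2.872 2.105 -0.817
v 2.951 1.688 -0.14
v 2.42 1.971 0.387
v 2.14 1.969 -1.107
v 1.609 2.252 -0.58
v 0.257 -1.448 2.385
v 0.637 -0.811 1.713
v -0.197 0.564 2.544
v -0.577 -0.072 3.215
v 0.301 -0.911 1.542
v -0.532 0.464 2.372
v -0.041 -1.093 1.498
v -0.875 0.282 2.329
v -0.339 -1.329 1.59
v -1.172 0.047 2.421
v -0.545 -1.582 1.803
v -1.379 -0.207 2.633
v -0.63 -1.815 2.104
v -1.463 -0.44 2.935
v -0.579 -1.993 2.448
v -1.413 -0.618 3.279
v -0.401 -2.087 2.782
v -1.235 -0.712 3.613
v -0.123 -2.084 3.056
v -0.957 -0.709 3.887
v 0.212 -1.984 3.228
v -0.621 -0.609 4.058
v 0.555 -1.802 3.271
v -0.279 -0.427 4.102
v 0.852 -1.567 3.179
v 0.019 -0.191 4.01
v 1.059 -1.313 2.967
v 0.225 0.062 3.797
v 1.143 -1.08 2.665
v 0.31 0.295 3.496
v 1.093 -0.902 2.321
v 0.259 0.473 3.152
v 0.915 -0.808 1.987
v 0.081 0.567 2.818
v 2.368 -1.428 -1.008
v 2.782 -1.799 -0.882
v 1.952 -1.532 0.048
v 2.895 -1.386 -0.797
v 2.7 -0.998 -0.836
v 2.31 -0.862 -0.976
v 1.954 -1.058 -1.135
v 1.84 -1.47 -1.22
v 2.036 -1.858 -1.181
v 2.426 -1.994 -1.041
f 2 1 4
f 2 4 3
f 4 1 5
f 4 5 3
f 5 1 6
f 5 6 3
f 6 1 7
f 6 7 3
f 7 1 8
f 7 8 3
f 8 1 9
f 8 9 3
f 9 1 10
f 9 10 3
f 10 1 2
f 10 2 3
f 11 22 16
f 11 16 12
f 11 12 18
f 11 18 21
f 11 21 22
f 12 16 20
f 16 22 15
f 22 21 13
f 21 18 17
f 18 12 19
f 14 20 15
f 14 15 13
f 14 13 17
f 14 17 19
f 14 19 20
f 15 20 16
f 13 15 22
f 17 13 21
f 19 17 18
f 20 19 12
f 24 23 27
f 24 27 25
f 25 27 28
f 25 28 26
f 27 23 29
f 27 29 28
f 28 29 30
f 28 30 26
f 29 23 31
f 29 31 30
f 30 31 32
f 30 32 26
f 31 23 33
f 31 33 32
f 32 33 34
f 32 34 26
f 33 23 35
f 33 35 34
f 34 35 36
f 34 36 26
f 35 23 37
f 35 37 36
f 36 37 38
f 36 38 26
f 37 23 39
f 37 39 38
f 38 39 40
f 38 40 26
f 39 23 41
f 39 41 40
f 40 41 42
f 40 42 26
f 41 23 43
f 41 43 42
f 42 43 44
f 42 44 26
f 43 23 45
f 43 45 44
f 44 45 46
f 44 46 26
f 45 23 47
f 45 47 46
f 46 47 48
f 46 48 26
f 47 23 49
f 47 49 48
f 48 49 50
f 48 50 26
f 49 23 51
f 49 51 50
f 50 51 52
f 50 52 26
f 51 23 53
f 51 53 52
f 52 53 54
f 52 54 26
f 53 23 55
f 53 55 54
f 54 55 56
f 54 56 26
f 55 23 24
f 55 24 56
f 56 24 25
f 56 25 26
f 58 57 60
f 58 60 59
f 60 57 61
f 60 61 59
f 61 57 62
f 61 62 59
f 62 57 63
f 62 63 59
f 63 57 64
f 63 64 59
f 64 57 65
f 64 65 59
f 65 57 66
f 65 66 59
f 66 57 58
f 66 58 59



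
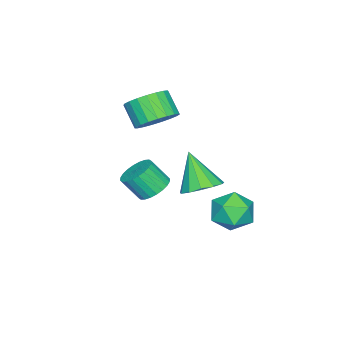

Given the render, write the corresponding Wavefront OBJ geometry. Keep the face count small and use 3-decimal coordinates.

v -2.228 4.231 -2.097
v -1.583 3.975 -2.771
v -3.137 3.025 -2.509
v -2.492 2.769 -3.183
v -2.274 2.673 -2.246
v -1.713 3.419 -1.991
v -3.007 3.581 -3.289
v -2.446 4.327 -3.034
v -2.065 3.574 -3.508
v -1.612 3.013 -2.864
v -3.108 3.987 -2.416
v -2.655 3.426 -1.772
v -0.323 1.321 -0.855
v 0.113 0.915 -1.259
v 0.339 0.273 -0.369
v -0.097 0.679 0.035
v 0.291 1.109 -1.164
v 0.518 0.468 -0.275
v 0.377 1.336 -1.022
v 0.604 0.695 -0.133
v 0.355 1.561 -0.855
v 0.582 0.919 0.035
v 0.231 1.749 -0.687
v 0.458 1.107 0.202
v 0.022 1.872 -0.545
v 0.249 1.23 0.344
v -0.24 1.911 -0.451
v -0.013 1.269 0.439
v -0.514 1.86 -0.417
v -0.287 1.218 0.472
v -0.759 1.727 -0.451
v -0.533 1.085 0.439
v -0.938 1.532 -0.545
v -0.711 0.891 0.344
v -1.024 1.305 -0.687
v -0.797 0.664 0.202
v -1.002 1.081 -0.855
v -0.775 0.439 0.035
v -0.878 0.893 -1.022
v -0.651 0.251 -0.133
v -0.669 0.77 -1.164
v -0.442 0.128 -0.275
v -0.407 0.731 -1.259
v -0.18 0.089 -0.369
v -0.133 0.782 -1.292
v 0.094 0.14 -0.403
v -3.733 -0.479 0.323
v -3.116 -0.105 0.91
v -3.51 -0.827 1.784
v -4.127 -1.201 1.197
v -3.424 0.124 0.96
v -3.818 -0.598 1.834
v -3.785 0.248 0.9
v -4.179 -0.473 1.774
v -4.137 0.247 0.74
v -4.531 -0.474 1.614
v -4.419 0.12 0.508
v -4.813 -0.601 1.382
v -4.583 -0.11 0.244
v -4.977 -0.832 1.118
v -4.599 -0.404 -0.006
v -4.994 -1.126 0.868
v -4.466 -0.712 -0.2
v -4.861 -1.433 0.674
v -4.206 -0.979 -0.303
v -4.601 -1.7 0.571
v -3.864 -1.159 -0.298
v -4.259 -1.881 0.576
v -3.5 -1.222 -0.185
v -3.894 -1.944 0.689
v -3.175 -1.157 0.015
v -3.57 -1.878 0.889
v -2.948 -0.974 0.268
v -3.342 -1.696 1.143
v -2.855 -0.706 0.531
v -3.25 -1.428 1.405
v -2.915 -0.399 0.758
v -3.309 -1.12 1.632
v -3.476 1.615 -2.666
v -2.736 1.123 -2.701
v -3.984 0.745 -1.174
v -2.623 1.527 -2.427
v -2.782 1.96 -2.228
v -3.161 2.283 -2.169
v -3.64 2.394 -2.267
v -4.067 2.258 -2.492
v -4.307 1.918 -2.772
v -4.283 1.482 -3.018
v -4.003 1.088 -3.153
v -3.556 0.862 -3.133
v -3.083 0.875 -2.964
f 1 12 6
f 1 6 2
f 1 2 8
f 1 8 11
f 1 11 12
f 2 6 10
f 6 12 5
f 12 11 3
f 11 8 7
f 8 2 9
f 4 10 5
f 4 5 3
f 4 3 7
f 4 7 9
f 4 9 10
f 5 10 6
f 3 5 12
f 7 3 11
f 9 7 8
f 10 9 2
f 14 13 17
f 14 17 15
f 15 17 18
f 15 18 16
f 17 13 19
f 17 19 18
f 18 19 20
f 18 20 16
f 19 13 21
f 19 21 20
f 20 21 22
f 20 22 16
f 21 13 23
f 21 23 22
f 22 23 24
f 22 24 16
f 23 13 25
f 23 25 24
f 24 25 26
f 24 26 16
f 25 13 27
f 25 27 26
f 26 27 28
f 26 28 16
f 27 13 29
f 27 29 28
f 28 29 30
f 28 30 16
f 29 13 31
f 29 31 30
f 30 31 32
f 30 32 16
f 31 13 33
f 31 33 32
f 32 33 34
f 32 34 16
f 33 13 35
f 33 35 34
f 34 35 36
f 34 36 16
f 35 13 37
f 35 37 36
f 36 37 38
f 36 38 16
f 37 13 39
f 37 39 38
f 38 39 40
f 38 40 16
f 39 13 41
f 39 41 40
f 40 41 42
f 40 42 16
f 41 13 43
f 41 43 42
f 42 43 44
f 42 44 16
f 43 13 45
f 43 45 44
f 44 45 46
f 44 46 16
f 45 13 14
f 45 14 46
f 46 14 15
f 46 15 16
f 48 47 51
f 48 51 49
f 49 51 52
f 49 52 50
f 51 47 53
f 51 53 52
f 52 53 54
f 52 54 50
f 53 47 55
f 53 55 54
f 54 55 56
f 54 56 50
f 55 47 57
f 55 57 56
f 56 57 58
f 56 58 50
f 57 47 59
f 57 59 58
f 58 59 60
f 58 60 50
f 59 47 61
f 59 61 60
f 60 61 62
f 60 62 50
f 61 47 63
f 61 63 62
f 62 63 64
f 62 64 50
f 63 47 65
f 63 65 64
f 64 65 66
f 64 66 50
f 65 47 67
f 65 67 66
f 66 67 68
f 66 68 50
f 67 47 69
f 67 69 68
f 68 69 70
f 68 70 50
f 69 47 71
f 69 71 70
f 70 71 72
f 70 72 50
f 71 47 73
f 71 73 72
f 72 73 74
f 72 74 50
f 73 47 75
f 73 75 74
f 74 75 76
f 74 76 50
f 75 47 77
f 75 77 76
f 76 77 78
f 76 78 50
f 77 47 48
f 77 48 78
f 78 48 49
f 78 49 50
f 80 79 82
f 80 82 81
f 82 79 83
f 82 83 81
f 83 79 84
f 83 84 81
f 84 79 85
f 84 85 81
f 85 79 86
f 85 86 81
f 86 79 87
f 86 87 81
f 87 79 88
f 87 88 81
f 88 79 89
f 88 89 81
f 89 79 90
f 89 90 81
f 90 79 91
f 90 91 81
f 91 79 80
f 91 80 81



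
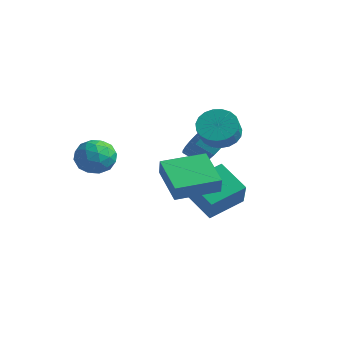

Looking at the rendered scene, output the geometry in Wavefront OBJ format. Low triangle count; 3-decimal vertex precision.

v -1.489 1.598 -1.923
v -0.57 0.787 -0.485
v -1.035 3.341 -1.23
v -0.116 2.53 0.208
v 0.076 1.59 -2.928
v 0.995 0.779 -1.49
v 0.53 3.333 -2.235
v 1.449 2.522 -0.797
v -0.68 2.612 0.87
v -0.169 2.94 1.652
v -0.828 2.395 2.312
v -1.34 2.068 1.53
v -0.477 3.25 1.6
v -1.136 2.705 2.259
v -0.826 3.434 1.403
v -1.485 2.889 2.063
v -1.146 3.455 1.101
v -1.805 2.911 1.761
v -1.373 3.309 0.753
v -2.033 2.765 1.413
v -1.464 3.026 0.428
v -2.123 2.481 1.088
v -1.399 2.66 0.191
v -2.059 2.115 0.851
v -1.192 2.285 0.088
v -1.851 1.74 0.748
v -0.884 1.975 0.141
v -1.543 1.43 0.8
v -0.535 1.791 0.337
v -1.194 1.246 0.997
v -0.215 1.769 0.639
v -0.874 1.225 1.299
v 0.013 1.915 0.987
v -0.647 1.371 1.647
v 0.103 2.199 1.312
v -0.556 1.654 1.972
v 0.039 2.565 1.549
v -0.621 2.02 2.209
v 0.422 1.899 2.553
v 1.151 1.711 1.926
v 1.648 0.993 2.72
v 0.918 1.181 3.347
v 1.295 2.034 2.129
v 1.791 1.316 2.923
v 1.287 2.334 2.405
v 1.784 1.616 3.199
v 1.13 2.559 2.707
v 1.627 1.84 3.5
v 0.851 2.669 2.982
v 1.347 1.951 3.775
v 0.497 2.646 3.183
v 0.993 1.928 3.976
v 0.13 2.495 3.275
v 0.627 1.776 4.068
v -0.186 2.24 3.242
v 0.31 1.521 4.036
v -0.398 1.926 3.091
v 0.099 1.208 3.884
v -0.467 1.608 2.846
v 0.03 0.889 3.639
v -0.383 1.34 2.551
v 0.114 0.621 3.344
v -0.16 1.169 2.256
v 0.337 0.45 3.049
v 0.164 1.124 2.012
v 0.661 0.405 2.806
v 0.532 1.213 1.863
v 1.029 0.494 2.656
v 0.881 1.421 1.832
v 1.378 0.702 2.626
v 0.139 -1.629 0.994
v 0.446 -1.88 1.846
v 1.079 0.269 1.215
v 1.386 0.018 2.067
v 1.894 -2.398 0.133
v 2.201 -2.649 0.985
v 2.834 -0.5 0.354
v 3.141 -0.751 1.206
v -3.611 -1.562 1.778
v -2.638 -1.71 1.408
v -4.202 -2.73 0.692
v -3.229 -2.878 0.322
v -3.474 -3.188 1.296
v -3.108 -2.466 1.968
v -3.732 -1.974 0.132
v -3.366 -1.252 0.804
v -2.713 -1.965 0.391
v -2.553 -2.715 1.11
v -4.287 -1.725 0.99
v -4.127 -2.475 1.709
v -3.072 -1.533 1.689
v -3.768 -2.907 0.411
v -3.911 -3.089 0.984
v -3.339 -3.176 0.767
v -3.349 -1.978 2.018
v -2.777 -2.065 1.8
v -3.268 -2.933 1.734
v -4.063 -2.375 0.3
v -3.491 -2.462 0.082
v -3.501 -1.264 1.333
v -2.929 -1.351 1.116
v -3.572 -1.507 0.366
v -2.545 -1.77 0.873
v -2.892 -2.457 0.234
v -3.188 -1.925 0.123
v -2.973 -1.501 0.518
v -2.451 -2.211 1.296
v -2.798 -2.898 0.657
v -2.942 -3.08 1.23
v -2.727 -2.655 1.625
v -2.495 -2.361 0.698
v -4.042 -1.542 1.443
v -4.389 -2.229 0.804
v -4.113 -1.785 0.475
v -3.898 -1.36 0.87
v -3.948 -1.983 1.866
v -4.295 -2.67 1.227
v -3.867 -2.939 1.582
v -3.652 -2.515 1.977
v -4.345 -2.079 1.402
f 2 4 1
f 5 2 1
f 1 4 3
f 3 5 1
f 2 8 4
f 6 2 5
f 6 8 2
f 4 8 3
f 7 5 3
f 3 8 7
f 7 6 5
f 8 6 7
f 10 9 13
f 10 13 11
f 11 13 14
f 11 14 12
f 13 9 15
f 13 15 14
f 14 15 16
f 14 16 12
f 15 9 17
f 15 17 16
f 16 17 18
f 16 18 12
f 17 9 19
f 17 19 18
f 18 19 20
f 18 20 12
f 19 9 21
f 19 21 20
f 20 21 22
f 20 22 12
f 21 9 23
f 21 23 22
f 22 23 24
f 22 24 12
f 23 9 25
f 23 25 24
f 24 25 26
f 24 26 12
f 25 9 27
f 25 27 26
f 26 27 28
f 26 28 12
f 27 9 29
f 27 29 28
f 28 29 30
f 28 30 12
f 29 9 31
f 29 31 30
f 30 31 32
f 30 32 12
f 31 9 33
f 31 33 32
f 32 33 34
f 32 34 12
f 33 9 35
f 33 35 34
f 34 35 36
f 34 36 12
f 35 9 37
f 35 37 36
f 36 37 38
f 36 38 12
f 37 9 10
f 37 10 38
f 38 10 11
f 38 11 12
f 40 39 43
f 40 43 41
f 41 43 44
f 41 44 42
f 43 39 45
f 43 45 44
f 44 45 46
f 44 46 42
f 45 39 47
f 45 47 46
f 46 47 48
f 46 48 42
f 47 39 49
f 47 49 48
f 48 49 50
f 48 50 42
f 49 39 51
f 49 51 50
f 50 51 52
f 50 52 42
f 51 39 53
f 51 53 52
f 52 53 54
f 52 54 42
f 53 39 55
f 53 55 54
f 54 55 56
f 54 56 42
f 55 39 57
f 55 57 56
f 56 57 58
f 56 58 42
f 57 39 59
f 57 59 58
f 58 59 60
f 58 60 42
f 59 39 61
f 59 61 60
f 60 61 62
f 60 62 42
f 61 39 63
f 61 63 62
f 62 63 64
f 62 64 42
f 63 39 65
f 63 65 64
f 64 65 66
f 64 66 42
f 65 39 67
f 65 67 66
f 66 67 68
f 66 68 42
f 67 39 69
f 67 69 68
f 68 69 70
f 68 70 42
f 69 39 40
f 69 40 70
f 70 40 41
f 70 41 42
f 72 74 71
f 75 72 71
f 71 74 73
f 73 75 71
f 72 78 74
f 76 72 75
f 76 78 72
f 74 78 73
f 77 75 73
f 73 78 77
f 77 76 75
f 78 76 77
f 79 116 95
f 116 90 119
f 95 119 84
f 116 119 95
f 79 95 91
f 95 84 96
f 91 96 80
f 95 96 91
f 79 91 100
f 91 80 101
f 100 101 86
f 91 101 100
f 79 100 112
f 100 86 115
f 112 115 89
f 100 115 112
f 79 112 116
f 112 89 120
f 116 120 90
f 112 120 116
f 80 96 107
f 96 84 110
f 107 110 88
f 96 110 107
f 84 119 97
f 119 90 118
f 97 118 83
f 119 118 97
f 90 120 117
f 120 89 113
f 117 113 81
f 120 113 117
f 89 115 114
f 115 86 102
f 114 102 85
f 115 102 114
f 86 101 106
f 101 80 103
f 106 103 87
f 101 103 106
f 82 108 94
f 108 88 109
f 94 109 83
f 108 109 94
f 82 94 92
f 94 83 93
f 92 93 81
f 94 93 92
f 82 92 99
f 92 81 98
f 99 98 85
f 92 98 99
f 82 99 104
f 99 85 105
f 104 105 87
f 99 105 104
f 82 104 108
f 104 87 111
f 108 111 88
f 104 111 108
f 83 109 97
f 109 88 110
f 97 110 84
f 109 110 97
f 81 93 117
f 93 83 118
f 117 118 90
f 93 118 117
f 85 98 114
f 98 81 113
f 114 113 89
f 98 113 114
f 87 105 106
f 105 85 102
f 106 102 86
f 105 102 106
f 88 111 107
f 111 87 103
f 107 103 80
f 111 103 107



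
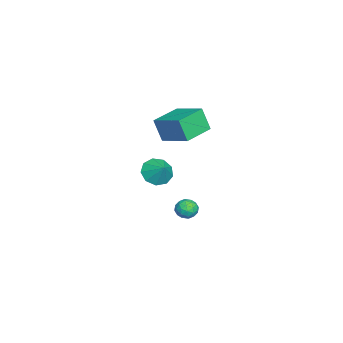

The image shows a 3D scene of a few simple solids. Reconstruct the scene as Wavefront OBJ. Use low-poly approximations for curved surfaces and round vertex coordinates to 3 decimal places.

v -0.353 2.716 1.75
v -0.522 2.252 3.049
v -1.842 3.625 1.881
v -2.011 3.161 3.181
v 0.571 4.139 2.379
v 0.402 3.675 3.679
v -0.918 5.048 2.511
v -1.087 4.584 3.81
v -0.866 2.353 -0.851
v -0.175 1.899 -1.152
v -0.214 2.867 -0.129
v -0.235 2.412 -1.462
v -0.591 2.897 -1.486
v -1.075 3.128 -1.213
v -1.461 2.996 -0.771
v -1.569 2.564 -0.366
v -1.348 2.033 -0.188
v -0.901 1.652 -0.321
v -0.438 1.599 -0.702
v -2.249 3.896 -4.274
v -1.896 4.32 -3.907
v -1.544 3.12 -4.053
v -1.191 3.544 -3.686
v -1.787 3.344 -3.479
v -2.223 3.824 -3.616
v -1.217 3.616 -4.344
v -1.653 4.096 -4.481
v -1.258 4.148 -3.951
v -1.611 3.979 -3.416
v -1.829 3.461 -4.544
v -2.182 3.292 -4.009
v -2.135 4.176 -4.11
v -1.305 3.264 -3.85
v -1.656 3.146 -3.728
v -1.449 3.396 -3.513
v -2.327 3.884 -3.938
v -2.12 4.134 -3.723
v -2.056 3.56 -3.471
v -1.32 3.306 -4.237
v -1.113 3.556 -4.022
v -1.991 4.044 -4.447
v -1.784 4.294 -4.232
v -1.384 3.88 -4.489
v -1.552 4.324 -3.92
v -1.138 3.868 -3.79
v -1.153 3.911 -4.177
v -1.409 4.193 -4.257
v -1.76 4.225 -3.606
v -1.345 3.769 -3.476
v -1.696 3.651 -3.354
v -1.952 3.933 -3.434
v -1.385 4.124 -3.632
v -2.095 3.671 -4.484
v -1.68 3.215 -4.354
v -1.488 3.507 -4.526
v -1.744 3.789 -4.606
v -2.302 3.572 -4.17
v -1.888 3.116 -4.04
v -2.031 3.247 -3.703
v -2.287 3.529 -3.783
v -2.055 3.316 -4.328
f 2 4 1
f 5 2 1
f 1 4 3
f 3 5 1
f 2 8 4
f 6 2 5
f 6 8 2
f 4 8 3
f 7 5 3
f 3 8 7
f 7 6 5
f 8 6 7
f 10 9 12
f 10 12 11
f 12 9 13
f 12 13 11
f 13 9 14
f 13 14 11
f 14 9 15
f 14 15 11
f 15 9 16
f 15 16 11
f 16 9 17
f 16 17 11
f 17 9 18
f 17 18 11
f 18 9 19
f 18 19 11
f 19 9 10
f 19 10 11
f 20 57 36
f 57 31 60
f 36 60 25
f 57 60 36
f 20 36 32
f 36 25 37
f 32 37 21
f 36 37 32
f 20 32 41
f 32 21 42
f 41 42 27
f 32 42 41
f 20 41 53
f 41 27 56
f 53 56 30
f 41 56 53
f 20 53 57
f 53 30 61
f 57 61 31
f 53 61 57
f 21 37 48
f 37 25 51
f 48 51 29
f 37 51 48
f 25 60 38
f 60 31 59
f 38 59 24
f 60 59 38
f 31 61 58
f 61 30 54
f 58 54 22
f 61 54 58
f 30 56 55
f 56 27 43
f 55 43 26
f 56 43 55
f 27 42 47
f 42 21 44
f 47 44 28
f 42 44 47
f 23 49 35
f 49 29 50
f 35 50 24
f 49 50 35
f 23 35 33
f 35 24 34
f 33 34 22
f 35 34 33
f 23 33 40
f 33 22 39
f 40 39 26
f 33 39 40
f 23 40 45
f 40 26 46
f 45 46 28
f 40 46 45
f 23 45 49
f 45 28 52
f 49 52 29
f 45 52 49
f 24 50 38
f 50 29 51
f 38 51 25
f 50 51 38
f 22 34 58
f 34 24 59
f 58 59 31
f 34 59 58
f 26 39 55
f 39 22 54
f 55 54 30
f 39 54 55
f 28 46 47
f 46 26 43
f 47 43 27
f 46 43 47
f 29 52 48
f 52 28 44
f 48 44 21
f 52 44 48



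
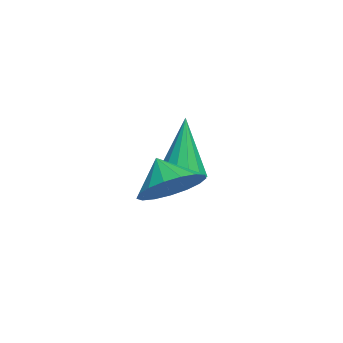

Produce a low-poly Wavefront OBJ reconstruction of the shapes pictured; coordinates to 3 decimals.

v 3.594 0.927 2.085
v 4.421 0.797 2.65
v 2.966 0.453 2.895
v 4.259 1.234 2.78
v 3.945 1.6 2.751
v 3.551 1.812 2.569
v 3.166 1.822 2.277
v 2.88 1.626 1.94
v 2.757 1.271 1.636
v 2.826 0.836 1.436
v 3.071 0.423 1.384
v 3.436 0.125 1.492
v 3.837 0.011 1.737
v 4.183 0.107 2.061
v 4.393 0.39 2.39
v 0.543 0.944 1.21
v 0.976 1.53 1.261
v 0.197 1.016 3.33
v 0.596 1.672 1.194
v 0.199 1.583 1.132
v -0.088 1.292 1.095
v -0.175 0.89 1.094
v -0.034 0.505 1.13
v 0.29 0.26 1.191
v 0.695 0.232 1.258
v 1.052 0.43 1.31
v 1.247 0.791 1.33
v 1.219 1.201 1.311
f 2 1 4
f 2 4 3
f 4 1 5
f 4 5 3
f 5 1 6
f 5 6 3
f 6 1 7
f 6 7 3
f 7 1 8
f 7 8 3
f 8 1 9
f 8 9 3
f 9 1 10
f 9 10 3
f 10 1 11
f 10 11 3
f 11 1 12
f 11 12 3
f 12 1 13
f 12 13 3
f 13 1 14
f 13 14 3
f 14 1 15
f 14 15 3
f 15 1 2
f 15 2 3
f 17 16 19
f 17 19 18
f 19 16 20
f 19 20 18
f 20 16 21
f 20 21 18
f 21 16 22
f 21 22 18
f 22 16 23
f 22 23 18
f 23 16 24
f 23 24 18
f 24 16 25
f 24 25 18
f 25 16 26
f 25 26 18
f 26 16 27
f 26 27 18
f 27 16 28
f 27 28 18
f 28 16 17
f 28 17 18



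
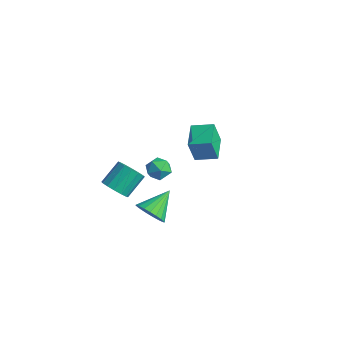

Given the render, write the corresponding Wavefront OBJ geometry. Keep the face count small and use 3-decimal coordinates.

v 2.868 -3.617 1.644
v 3.708 -3.165 1.138
v 2.592 -1.903 2.716
v 3.366 -3.052 0.87
v 2.938 -3.037 0.735
v 2.498 -3.123 0.758
v 2.121 -3.294 0.934
v 1.874 -3.521 1.233
v 1.799 -3.764 1.603
v 1.909 -3.982 1.98
v 2.185 -4.137 2.299
v 2.579 -4.202 2.505
v 3.023 -4.166 2.562
v 3.44 -4.034 2.46
v 3.759 -3.831 2.217
v 3.923 -3.591 1.875
v 3.905 -3.355 1.494
v 0.661 -4.594 2.934
v 1.026 -4.003 2.258
v 0.903 -2.634 3.389
v 0.539 -3.226 4.066
v 0.529 -3.989 2.188
v 0.406 -2.621 3.319
v 0.067 -4.138 2.318
v -0.056 -2.77 3.449
v -0.235 -4.409 2.613
v -0.358 -3.041 3.745
v -0.297 -4.73 2.995
v -0.42 -3.361 4.126
v -0.102 -5.014 3.36
v -0.225 -3.646 4.491
v 0.297 -5.186 3.611
v 0.174 -3.817 4.742
v 0.794 -5.199 3.681
v 0.671 -3.831 4.812
v 1.256 -5.05 3.551
v 1.133 -3.682 4.682
v 1.558 -4.779 3.255
v 1.435 -3.411 4.387
v 1.62 -4.459 2.874
v 1.497 -3.09 4.005
v 1.425 -4.174 2.509
v 1.302 -2.806 3.64
v 0.563 -0.342 2.974
v 0.843 -0.772 3.731
v 0.357 -1.648 2.309
v 0.637 -2.078 3.066
v -0.161 -1.63 3.063
v -0.033 -0.823 3.474
v 1.233 -1.597 2.566
v 1.361 -0.79 2.977
v 1.257 -1.548 3.479
v 0.396 -1.568 3.786
v 0.804 -0.852 2.254
v -0.057 -0.872 2.561
v -0.906 2.824 0.626
v -0.958 2.294 2.419
v -2.211 4.105 0.967
v -2.263 3.575 2.76
v 0.183 3.845 0.96
v 0.131 3.315 2.753
v -1.122 5.126 1.301
v -1.174 4.596 3.094
f 2 1 4
f 2 4 3
f 4 1 5
f 4 5 3
f 5 1 6
f 5 6 3
f 6 1 7
f 6 7 3
f 7 1 8
f 7 8 3
f 8 1 9
f 8 9 3
f 9 1 10
f 9 10 3
f 10 1 11
f 10 11 3
f 11 1 12
f 11 12 3
f 12 1 13
f 12 13 3
f 13 1 14
f 13 14 3
f 14 1 15
f 14 15 3
f 15 1 16
f 15 16 3
f 16 1 17
f 16 17 3
f 17 1 2
f 17 2 3
f 19 18 22
f 19 22 20
f 20 22 23
f 20 23 21
f 22 18 24
f 22 24 23
f 23 24 25
f 23 25 21
f 24 18 26
f 24 26 25
f 25 26 27
f 25 27 21
f 26 18 28
f 26 28 27
f 27 28 29
f 27 29 21
f 28 18 30
f 28 30 29
f 29 30 31
f 29 31 21
f 30 18 32
f 30 32 31
f 31 32 33
f 31 33 21
f 32 18 34
f 32 34 33
f 33 34 35
f 33 35 21
f 34 18 36
f 34 36 35
f 35 36 37
f 35 37 21
f 36 18 38
f 36 38 37
f 37 38 39
f 37 39 21
f 38 18 40
f 38 40 39
f 39 40 41
f 39 41 21
f 40 18 42
f 40 42 41
f 41 42 43
f 41 43 21
f 42 18 19
f 42 19 43
f 43 19 20
f 43 20 21
f 44 55 49
f 44 49 45
f 44 45 51
f 44 51 54
f 44 54 55
f 45 49 53
f 49 55 48
f 55 54 46
f 54 51 50
f 51 45 52
f 47 53 48
f 47 48 46
f 47 46 50
f 47 50 52
f 47 52 53
f 48 53 49
f 46 48 55
f 50 46 54
f 52 50 51
f 53 52 45
f 57 59 56
f 60 57 56
f 56 59 58
f 58 60 56
f 57 63 59
f 61 57 60
f 61 63 57
f 59 63 58
f 62 60 58
f 58 63 62
f 62 61 60
f 63 61 62



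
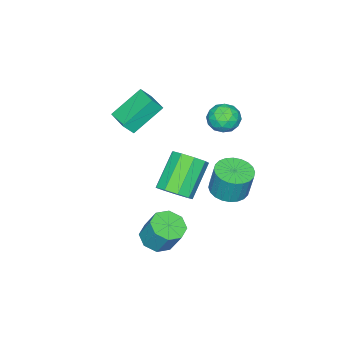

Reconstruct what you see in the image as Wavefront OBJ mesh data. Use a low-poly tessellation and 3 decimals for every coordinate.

v -0.23 2.347 -0.655
v 0.715 2.588 -0.746
v 0.776 2.935 0.804
v -0.17 2.693 0.895
v 0.545 2.924 -0.815
v 0.606 3.27 0.736
v 0.258 3.172 -0.859
v 0.318 3.518 0.692
v -0.104 3.294 -0.872
v -0.044 3.641 0.679
v -0.486 3.272 -0.852
v -0.425 3.619 0.699
v -0.828 3.109 -0.802
v -0.767 3.456 0.748
v -1.079 2.831 -0.73
v -1.019 3.177 0.821
v -1.202 2.478 -0.647
v -1.141 2.824 0.904
v -1.176 2.105 -0.564
v -1.115 2.452 0.986
v -1.006 1.77 -0.496
v -0.945 2.116 1.055
v -0.718 1.522 -0.452
v -0.658 1.868 1.099
v -0.356 1.399 -0.439
v -0.296 1.746 1.112
v 0.025 1.421 -0.459
v 0.086 1.768 1.092
v 0.367 1.584 -0.508
v 0.428 1.931 1.042
v 0.619 1.863 -0.581
v 0.679 2.209 0.97
v 0.741 2.216 -0.664
v 0.802 2.562 0.887
v 2.424 1.018 0.227
v 2.941 0.391 0.7
v 1.372 0.234 2.206
v 0.856 0.862 1.733
v 3.077 0.986 0.903
v 1.508 0.829 2.409
v 2.907 1.596 0.79
v 1.339 1.439 2.296
v 2.512 1.935 0.414
v 0.943 1.779 1.919
v 2.076 1.846 -0.05
v 0.507 1.689 1.456
v 1.803 1.369 -0.384
v 0.234 1.213 1.122
v 1.82 0.728 -0.432
v 0.252 0.572 1.073
v 2.121 0.223 -0.172
v 0.552 0.066 1.334
v 2.563 0.09 0.275
v 0.995 -0.067 1.781
v 3.246 0.653 -2.661
v 3.819 0.002 -2.356
v 3.928 0.735 -0.994
v 3.354 1.387 -1.299
v 4.158 0.534 -2.669
v 4.267 1.267 -1.308
v 3.962 1.136 -2.978
v 4.071 1.869 -1.616
v 3.347 1.455 -3.101
v 3.456 2.188 -1.739
v 2.672 1.305 -2.966
v 2.781 2.038 -1.604
v 2.333 0.773 -2.652
v 2.442 1.506 -1.291
v 2.529 0.171 -2.344
v 2.638 0.904 -0.982
v 3.144 -0.148 -2.221
v 3.253 0.585 -0.859
v -1.129 1.901 4.012
v -0.521 1.729 3.395
v -1.999 0.931 3.425
v -1.391 0.759 2.808
v -1.247 0.524 3.647
v -0.709 1.124 4.01
v -1.811 1.536 2.81
v -1.273 2.136 3.173
v -0.942 1.504 2.652
v -0.594 0.878 3.169
v -1.926 1.782 3.651
v -1.578 1.156 4.168
v -0.749 1.9 3.755
v -1.771 0.76 3.065
v -1.687 0.622 3.558
v -1.329 0.521 3.195
v -0.859 1.544 4.116
v -0.502 1.443 3.754
v -0.929 0.735 3.902
v -2.018 1.217 3.066
v -1.661 1.116 2.704
v -1.191 2.139 3.625
v -0.833 2.038 3.262
v -1.591 1.925 2.918
v -0.639 1.667 2.956
v -1.15 1.097 2.61
v -1.397 1.554 2.612
v -1.081 1.906 2.825
v -0.434 1.299 3.259
v -0.946 0.729 2.914
v -0.861 0.591 3.408
v -0.545 0.943 3.621
v -0.682 1.167 2.823
v -1.574 1.931 3.906
v -2.086 1.361 3.561
v -1.975 1.717 3.199
v -1.659 2.069 3.412
v -1.37 1.563 4.21
v -1.881 0.993 3.864
v -1.439 0.754 3.995
v -1.123 1.106 4.208
v -1.838 1.493 3.997
v -0.299 -2.181 4.042
v 0.15 -2.494 4.719
v 0.368 -1.022 4.137
v 0.816 -1.336 4.814
v 1.104 -2.884 2.786
v 1.552 -3.198 3.463
v 1.77 -1.726 2.881
v 2.219 -2.039 3.558
f 2 1 5
f 2 5 3
f 3 5 6
f 3 6 4
f 5 1 7
f 5 7 6
f 6 7 8
f 6 8 4
f 7 1 9
f 7 9 8
f 8 9 10
f 8 10 4
f 9 1 11
f 9 11 10
f 10 11 12
f 10 12 4
f 11 1 13
f 11 13 12
f 12 13 14
f 12 14 4
f 13 1 15
f 13 15 14
f 14 15 16
f 14 16 4
f 15 1 17
f 15 17 16
f 16 17 18
f 16 18 4
f 17 1 19
f 17 19 18
f 18 19 20
f 18 20 4
f 19 1 21
f 19 21 20
f 20 21 22
f 20 22 4
f 21 1 23
f 21 23 22
f 22 23 24
f 22 24 4
f 23 1 25
f 23 25 24
f 24 25 26
f 24 26 4
f 25 1 27
f 25 27 26
f 26 27 28
f 26 28 4
f 27 1 29
f 27 29 28
f 28 29 30
f 28 30 4
f 29 1 31
f 29 31 30
f 30 31 32
f 30 32 4
f 31 1 33
f 31 33 32
f 32 33 34
f 32 34 4
f 33 1 2
f 33 2 34
f 34 2 3
f 34 3 4
f 36 35 39
f 36 39 37
f 37 39 40
f 37 40 38
f 39 35 41
f 39 41 40
f 40 41 42
f 40 42 38
f 41 35 43
f 41 43 42
f 42 43 44
f 42 44 38
f 43 35 45
f 43 45 44
f 44 45 46
f 44 46 38
f 45 35 47
f 45 47 46
f 46 47 48
f 46 48 38
f 47 35 49
f 47 49 48
f 48 49 50
f 48 50 38
f 49 35 51
f 49 51 50
f 50 51 52
f 50 52 38
f 51 35 53
f 51 53 52
f 52 53 54
f 52 54 38
f 53 35 36
f 53 36 54
f 54 36 37
f 54 37 38
f 56 55 59
f 56 59 57
f 57 59 60
f 57 60 58
f 59 55 61
f 59 61 60
f 60 61 62
f 60 62 58
f 61 55 63
f 61 63 62
f 62 63 64
f 62 64 58
f 63 55 65
f 63 65 64
f 64 65 66
f 64 66 58
f 65 55 67
f 65 67 66
f 66 67 68
f 66 68 58
f 67 55 69
f 67 69 68
f 68 69 70
f 68 70 58
f 69 55 71
f 69 71 70
f 70 71 72
f 70 72 58
f 71 55 56
f 71 56 72
f 72 56 57
f 72 57 58
f 73 110 89
f 110 84 113
f 89 113 78
f 110 113 89
f 73 89 85
f 89 78 90
f 85 90 74
f 89 90 85
f 73 85 94
f 85 74 95
f 94 95 80
f 85 95 94
f 73 94 106
f 94 80 109
f 106 109 83
f 94 109 106
f 73 106 110
f 106 83 114
f 110 114 84
f 106 114 110
f 74 90 101
f 90 78 104
f 101 104 82
f 90 104 101
f 78 113 91
f 113 84 112
f 91 112 77
f 113 112 91
f 84 114 111
f 114 83 107
f 111 107 75
f 114 107 111
f 83 109 108
f 109 80 96
f 108 96 79
f 109 96 108
f 80 95 100
f 95 74 97
f 100 97 81
f 95 97 100
f 76 102 88
f 102 82 103
f 88 103 77
f 102 103 88
f 76 88 86
f 88 77 87
f 86 87 75
f 88 87 86
f 76 86 93
f 86 75 92
f 93 92 79
f 86 92 93
f 76 93 98
f 93 79 99
f 98 99 81
f 93 99 98
f 76 98 102
f 98 81 105
f 102 105 82
f 98 105 102
f 77 103 91
f 103 82 104
f 91 104 78
f 103 104 91
f 75 87 111
f 87 77 112
f 111 112 84
f 87 112 111
f 79 92 108
f 92 75 107
f 108 107 83
f 92 107 108
f 81 99 100
f 99 79 96
f 100 96 80
f 99 96 100
f 82 105 101
f 105 81 97
f 101 97 74
f 105 97 101
f 116 118 115
f 119 116 115
f 115 118 117
f 117 119 115
f 116 122 118
f 120 116 119
f 120 122 116
f 118 122 117
f 121 119 117
f 117 122 121
f 121 120 119
f 122 120 121



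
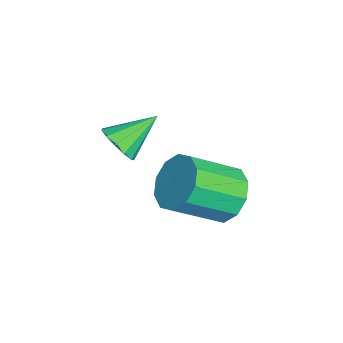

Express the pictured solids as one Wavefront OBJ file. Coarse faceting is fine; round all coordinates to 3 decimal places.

v 2.952 0.248 -2.31
v 3.385 -0.21 -3.137
v 3.881 -1.765 -2.017
v 3.448 -1.308 -1.19
v 3.836 0.143 -2.847
v 4.333 -1.412 -1.727
v 3.95 0.537 -2.351
v 4.446 -1.019 -1.231
v 3.682 0.819 -1.84
v 4.179 -0.736 -0.72
v 3.136 0.884 -1.508
v 3.632 -0.672 -0.388
v 2.519 0.705 -1.483
v 3.015 -0.85 -0.363
v 2.067 0.352 -1.773
v 2.564 -1.203 -0.653
v 1.954 -0.041 -2.269
v 2.45 -1.597 -1.149
v 2.221 -0.324 -2.78
v 2.718 -1.879 -1.66
v 2.768 -0.388 -3.112
v 3.264 -1.944 -1.992
v 3.87 -2.993 1.024
v 4.463 -2.6 0.859
v 3.33 -1.827 1.856
v 4.186 -2.52 0.566
v 3.808 -2.589 0.419
v 3.45 -2.787 0.464
v 3.226 -3.05 0.686
v 3.206 -3.295 1.016
v 3.397 -3.444 1.349
v 3.738 -3.449 1.578
v 4.121 -3.31 1.632
v 4.425 -3.07 1.493
v 4.552 -2.805 1.205
f 2 1 5
f 2 5 3
f 3 5 6
f 3 6 4
f 5 1 7
f 5 7 6
f 6 7 8
f 6 8 4
f 7 1 9
f 7 9 8
f 8 9 10
f 8 10 4
f 9 1 11
f 9 11 10
f 10 11 12
f 10 12 4
f 11 1 13
f 11 13 12
f 12 13 14
f 12 14 4
f 13 1 15
f 13 15 14
f 14 15 16
f 14 16 4
f 15 1 17
f 15 17 16
f 16 17 18
f 16 18 4
f 17 1 19
f 17 19 18
f 18 19 20
f 18 20 4
f 19 1 21
f 19 21 20
f 20 21 22
f 20 22 4
f 21 1 2
f 21 2 22
f 22 2 3
f 22 3 4
f 24 23 26
f 24 26 25
f 26 23 27
f 26 27 25
f 27 23 28
f 27 28 25
f 28 23 29
f 28 29 25
f 29 23 30
f 29 30 25
f 30 23 31
f 30 31 25
f 31 23 32
f 31 32 25
f 32 23 33
f 32 33 25
f 33 23 34
f 33 34 25
f 34 23 35
f 34 35 25
f 35 23 24
f 35 24 25

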